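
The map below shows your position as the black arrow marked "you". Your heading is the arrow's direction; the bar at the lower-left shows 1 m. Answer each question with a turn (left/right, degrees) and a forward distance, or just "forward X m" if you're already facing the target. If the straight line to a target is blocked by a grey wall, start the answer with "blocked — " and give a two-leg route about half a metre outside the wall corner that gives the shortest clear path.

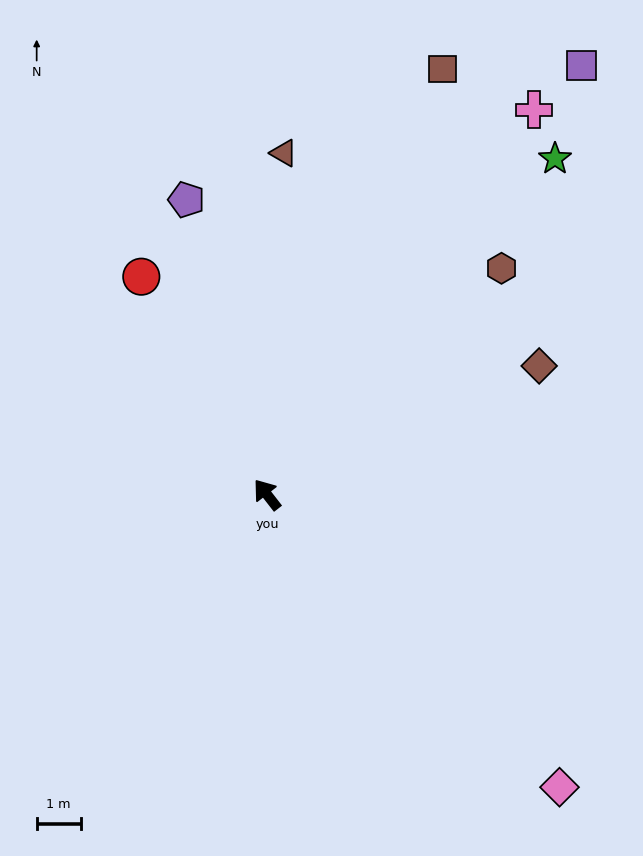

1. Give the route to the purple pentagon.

turn right 23°, forward 6.9 m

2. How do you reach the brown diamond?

turn right 103°, forward 6.8 m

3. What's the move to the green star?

turn right 78°, forward 10.0 m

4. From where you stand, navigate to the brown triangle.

turn right 41°, forward 7.8 m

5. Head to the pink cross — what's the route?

turn right 73°, forward 10.6 m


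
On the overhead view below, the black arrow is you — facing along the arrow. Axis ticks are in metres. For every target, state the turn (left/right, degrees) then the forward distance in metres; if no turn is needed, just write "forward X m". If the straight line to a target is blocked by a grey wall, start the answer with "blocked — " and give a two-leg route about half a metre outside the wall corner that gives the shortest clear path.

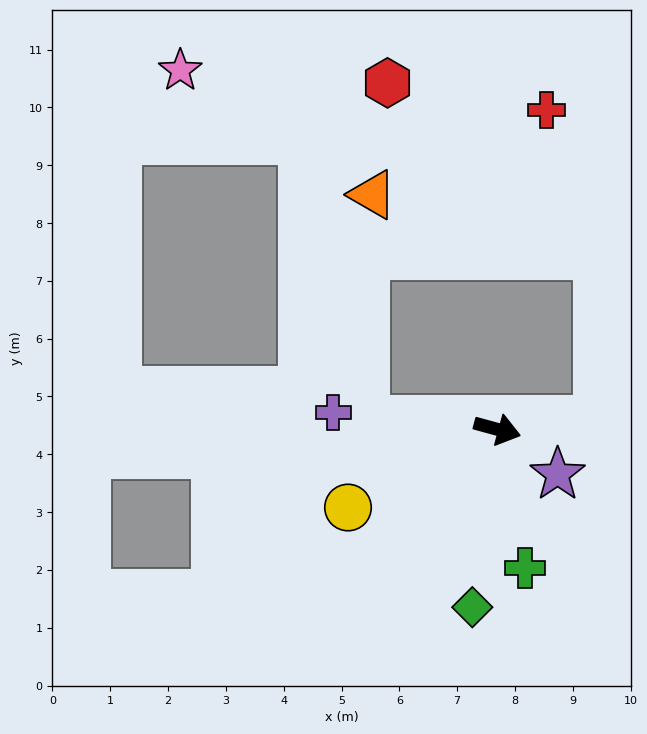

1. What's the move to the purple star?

turn right 22°, forward 1.3 m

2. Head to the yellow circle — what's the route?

turn right 137°, forward 2.9 m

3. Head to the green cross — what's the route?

turn right 63°, forward 2.4 m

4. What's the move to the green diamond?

turn right 83°, forward 3.1 m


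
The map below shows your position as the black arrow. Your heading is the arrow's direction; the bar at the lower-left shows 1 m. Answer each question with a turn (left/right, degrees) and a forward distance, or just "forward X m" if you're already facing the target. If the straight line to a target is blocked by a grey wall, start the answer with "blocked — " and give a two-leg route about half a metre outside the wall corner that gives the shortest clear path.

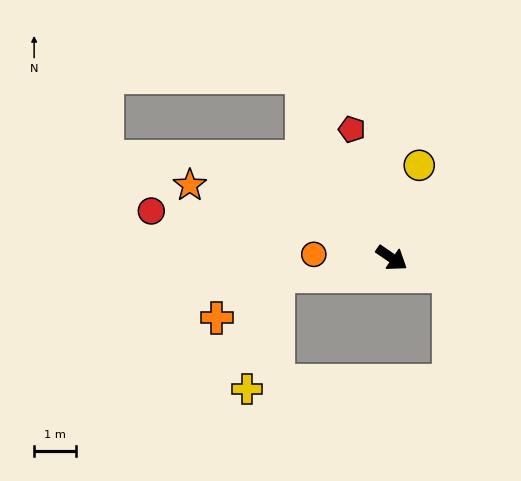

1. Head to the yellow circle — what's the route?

turn left 108°, forward 2.3 m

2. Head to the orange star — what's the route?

turn right 165°, forward 5.1 m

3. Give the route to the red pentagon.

turn left 142°, forward 3.2 m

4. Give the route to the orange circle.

turn right 148°, forward 1.9 m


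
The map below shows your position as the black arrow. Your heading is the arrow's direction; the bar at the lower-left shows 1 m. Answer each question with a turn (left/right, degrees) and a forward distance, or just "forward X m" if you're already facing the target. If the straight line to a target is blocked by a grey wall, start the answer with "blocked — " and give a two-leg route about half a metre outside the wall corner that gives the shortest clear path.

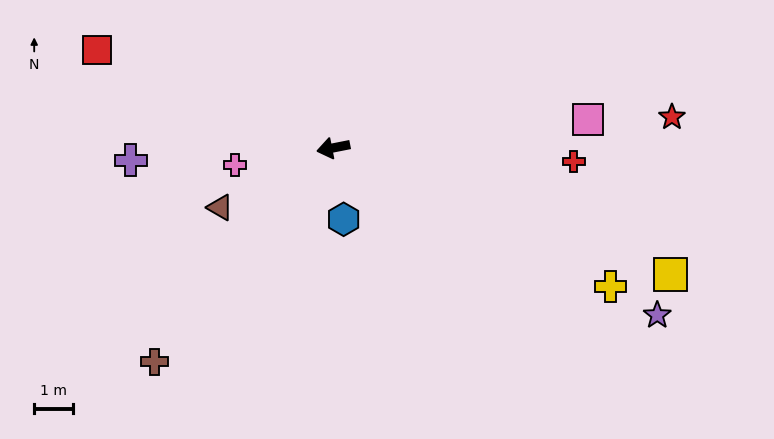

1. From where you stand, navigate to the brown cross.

turn left 39°, forward 7.3 m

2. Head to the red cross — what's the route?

turn left 166°, forward 6.3 m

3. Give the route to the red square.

turn right 34°, forward 6.7 m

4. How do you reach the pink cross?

forward 2.6 m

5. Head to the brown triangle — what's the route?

turn left 17°, forward 3.3 m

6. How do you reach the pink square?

turn left 175°, forward 6.7 m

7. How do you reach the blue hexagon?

turn left 87°, forward 1.9 m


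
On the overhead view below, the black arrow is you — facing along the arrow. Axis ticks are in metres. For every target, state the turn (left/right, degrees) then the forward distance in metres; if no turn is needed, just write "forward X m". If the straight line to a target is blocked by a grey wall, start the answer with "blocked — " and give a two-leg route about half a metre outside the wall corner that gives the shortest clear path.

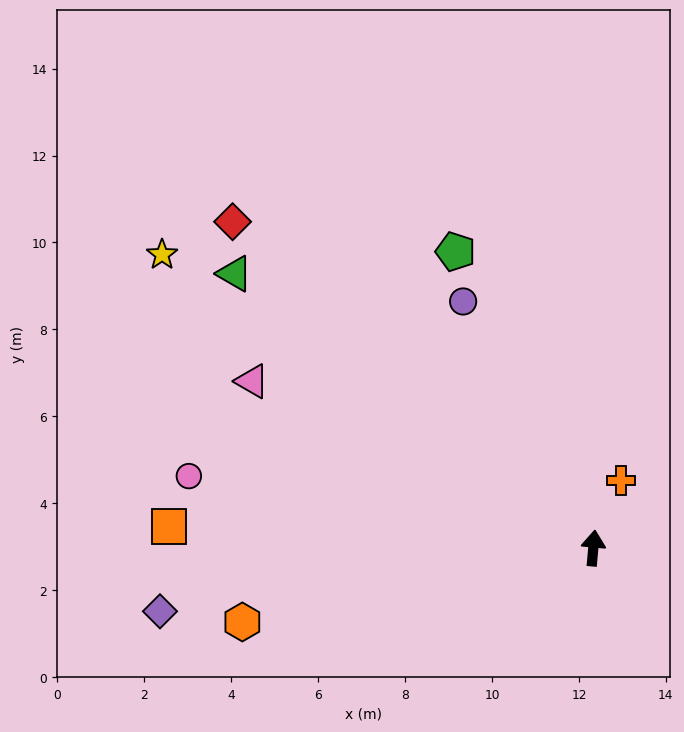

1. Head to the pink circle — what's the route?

turn left 85°, forward 9.5 m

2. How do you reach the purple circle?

turn left 33°, forward 6.4 m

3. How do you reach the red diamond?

turn left 53°, forward 11.2 m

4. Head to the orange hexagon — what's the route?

turn left 107°, forward 8.3 m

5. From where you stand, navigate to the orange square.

turn left 92°, forward 9.8 m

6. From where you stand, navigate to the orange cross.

turn right 17°, forward 1.7 m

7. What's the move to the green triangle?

turn left 58°, forward 10.4 m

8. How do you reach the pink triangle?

turn left 69°, forward 8.7 m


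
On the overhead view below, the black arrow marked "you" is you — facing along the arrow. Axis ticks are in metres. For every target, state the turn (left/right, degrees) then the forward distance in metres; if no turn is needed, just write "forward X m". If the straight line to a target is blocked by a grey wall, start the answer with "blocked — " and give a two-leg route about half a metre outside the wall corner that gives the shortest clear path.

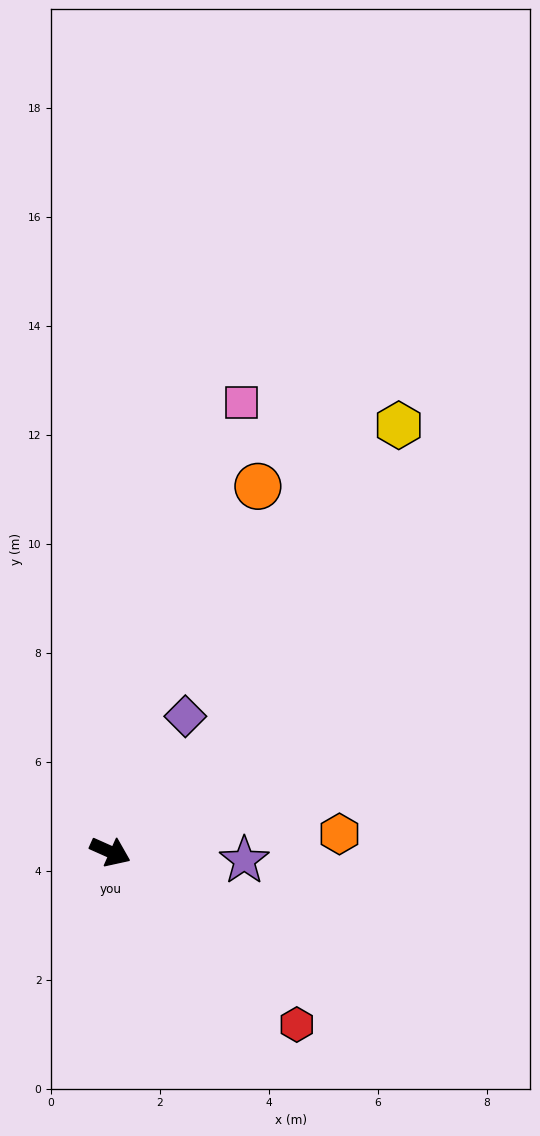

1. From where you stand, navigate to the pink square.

turn left 98°, forward 8.6 m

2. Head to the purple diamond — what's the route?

turn left 85°, forward 2.8 m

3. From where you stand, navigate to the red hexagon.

turn right 19°, forward 4.7 m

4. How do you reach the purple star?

turn left 20°, forward 2.5 m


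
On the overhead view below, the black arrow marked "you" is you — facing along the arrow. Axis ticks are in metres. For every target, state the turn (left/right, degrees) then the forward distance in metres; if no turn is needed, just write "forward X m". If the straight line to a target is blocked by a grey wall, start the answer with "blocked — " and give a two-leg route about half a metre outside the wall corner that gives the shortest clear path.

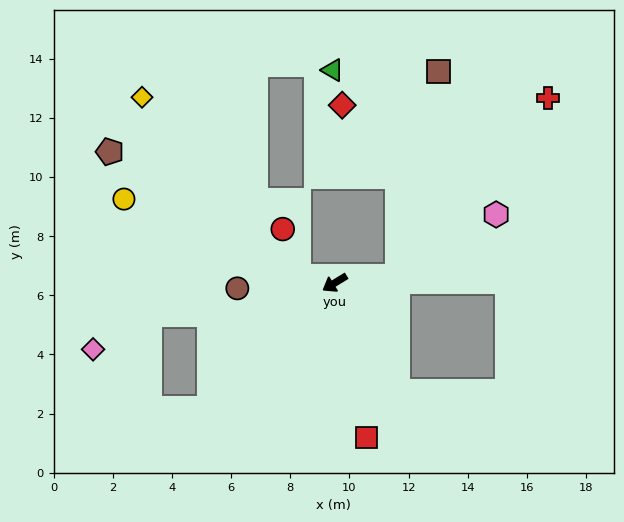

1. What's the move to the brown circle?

turn right 28°, forward 3.3 m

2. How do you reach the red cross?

blocked — turn left 154°, forward 2.1 m, then turn left 44°, forward 7.9 m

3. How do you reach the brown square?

blocked — turn left 154°, forward 2.1 m, then turn left 73°, forward 7.1 m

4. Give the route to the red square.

turn left 70°, forward 5.3 m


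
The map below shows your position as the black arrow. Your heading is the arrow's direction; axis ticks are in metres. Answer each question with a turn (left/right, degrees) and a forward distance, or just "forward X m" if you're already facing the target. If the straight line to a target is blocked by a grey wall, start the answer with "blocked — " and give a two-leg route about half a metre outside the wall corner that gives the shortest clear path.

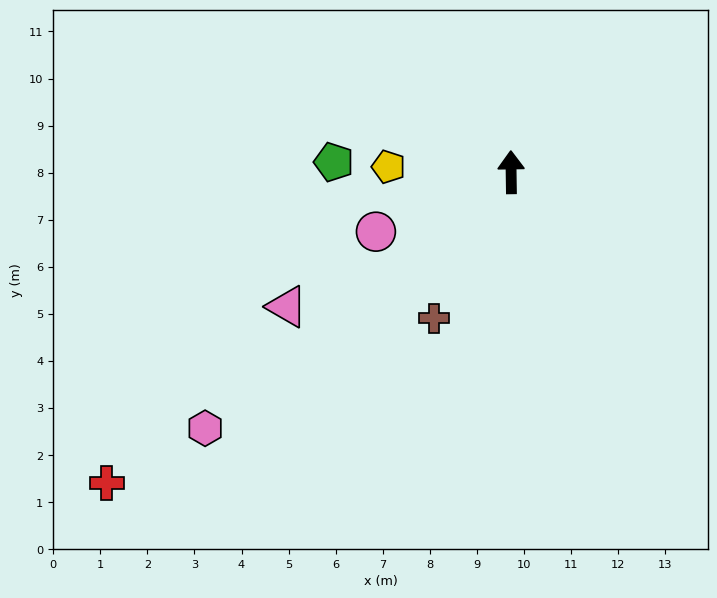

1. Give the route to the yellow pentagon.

turn left 87°, forward 2.6 m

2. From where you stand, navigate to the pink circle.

turn left 113°, forward 3.1 m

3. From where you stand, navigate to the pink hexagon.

turn left 129°, forward 8.5 m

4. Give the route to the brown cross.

turn left 151°, forward 3.5 m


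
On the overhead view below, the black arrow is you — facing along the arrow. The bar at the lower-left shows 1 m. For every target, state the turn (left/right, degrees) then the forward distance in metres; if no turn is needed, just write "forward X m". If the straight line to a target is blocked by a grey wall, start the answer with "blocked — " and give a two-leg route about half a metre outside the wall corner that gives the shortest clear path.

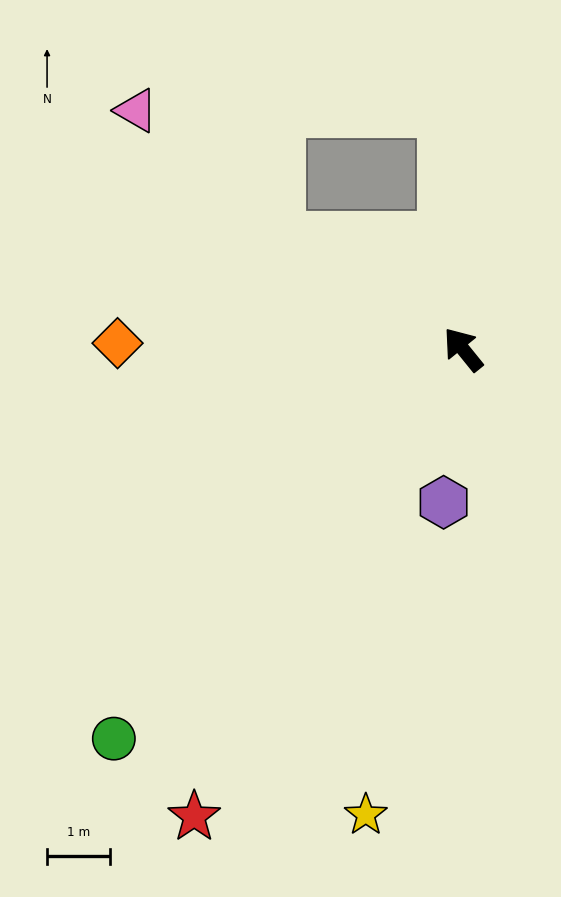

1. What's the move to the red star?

turn left 111°, forward 8.6 m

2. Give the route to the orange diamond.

turn left 50°, forward 5.5 m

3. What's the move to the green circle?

turn left 99°, forward 8.4 m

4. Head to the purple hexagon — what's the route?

turn left 134°, forward 2.5 m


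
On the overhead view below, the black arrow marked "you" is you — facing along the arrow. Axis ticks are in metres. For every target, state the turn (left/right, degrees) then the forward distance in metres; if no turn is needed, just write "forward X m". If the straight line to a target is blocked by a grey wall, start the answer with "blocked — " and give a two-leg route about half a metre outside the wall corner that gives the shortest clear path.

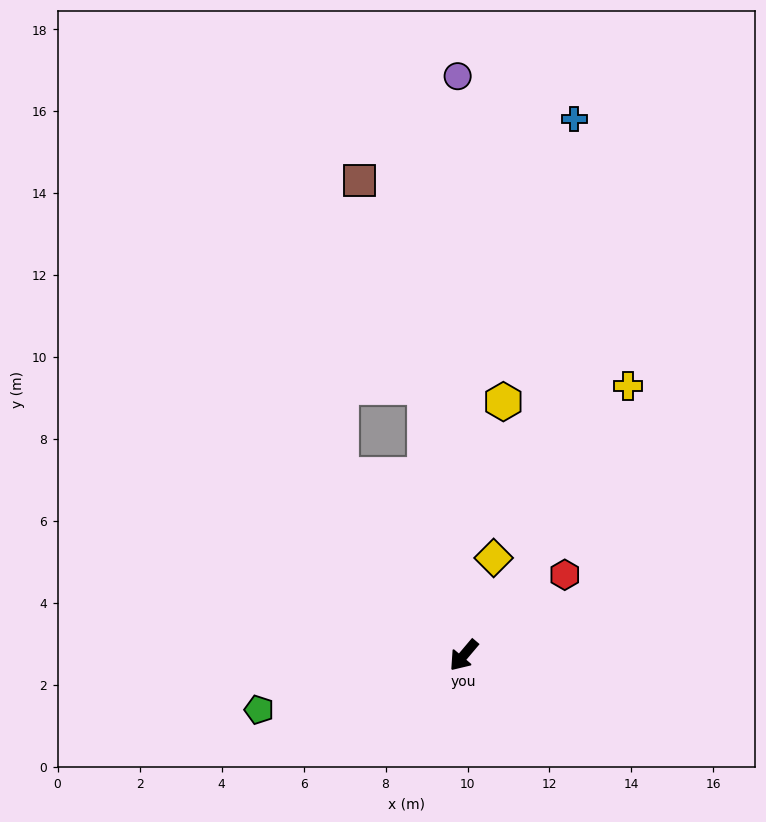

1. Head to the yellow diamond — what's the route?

turn right 157°, forward 2.5 m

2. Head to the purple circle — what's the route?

turn right 139°, forward 14.1 m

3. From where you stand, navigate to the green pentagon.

turn right 35°, forward 5.2 m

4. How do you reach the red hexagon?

turn left 169°, forward 3.2 m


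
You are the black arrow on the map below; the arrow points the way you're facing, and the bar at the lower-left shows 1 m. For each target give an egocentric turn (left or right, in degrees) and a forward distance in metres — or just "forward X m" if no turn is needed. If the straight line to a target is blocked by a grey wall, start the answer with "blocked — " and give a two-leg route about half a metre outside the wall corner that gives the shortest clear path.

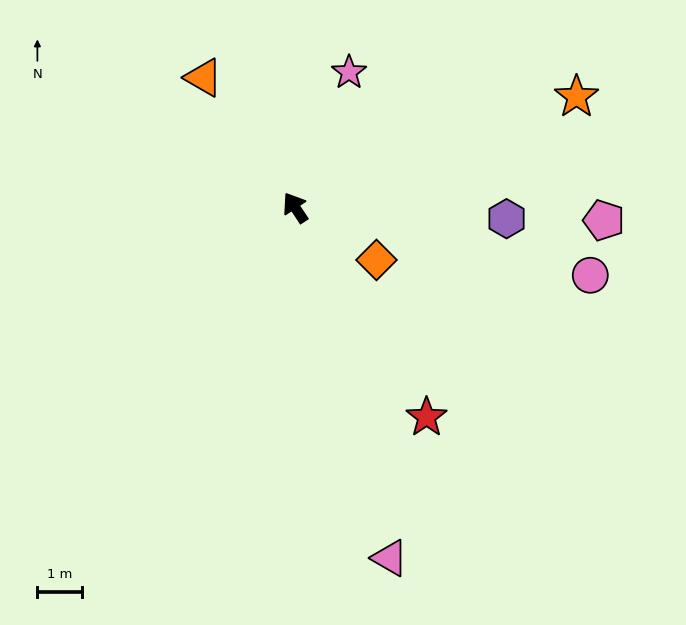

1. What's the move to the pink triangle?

turn left 162°, forward 8.1 m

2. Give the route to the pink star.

turn right 55°, forward 3.2 m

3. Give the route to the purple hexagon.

turn right 126°, forward 4.7 m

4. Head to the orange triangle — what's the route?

forward 3.5 m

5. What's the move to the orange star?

turn right 102°, forward 6.7 m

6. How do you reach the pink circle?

turn right 136°, forward 6.8 m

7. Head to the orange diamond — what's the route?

turn right 156°, forward 2.2 m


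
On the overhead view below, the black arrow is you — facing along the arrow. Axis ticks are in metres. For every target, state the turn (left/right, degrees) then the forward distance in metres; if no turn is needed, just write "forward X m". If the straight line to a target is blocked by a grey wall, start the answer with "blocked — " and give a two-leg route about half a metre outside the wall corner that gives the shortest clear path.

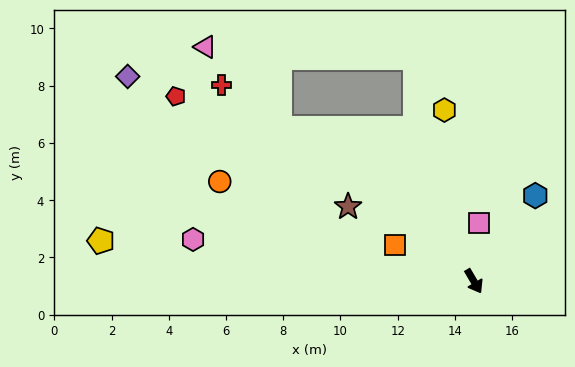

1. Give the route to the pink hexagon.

turn right 129°, forward 9.9 m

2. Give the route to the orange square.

turn right 145°, forward 3.0 m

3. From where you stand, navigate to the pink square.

turn left 145°, forward 2.0 m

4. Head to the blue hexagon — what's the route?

turn left 114°, forward 3.7 m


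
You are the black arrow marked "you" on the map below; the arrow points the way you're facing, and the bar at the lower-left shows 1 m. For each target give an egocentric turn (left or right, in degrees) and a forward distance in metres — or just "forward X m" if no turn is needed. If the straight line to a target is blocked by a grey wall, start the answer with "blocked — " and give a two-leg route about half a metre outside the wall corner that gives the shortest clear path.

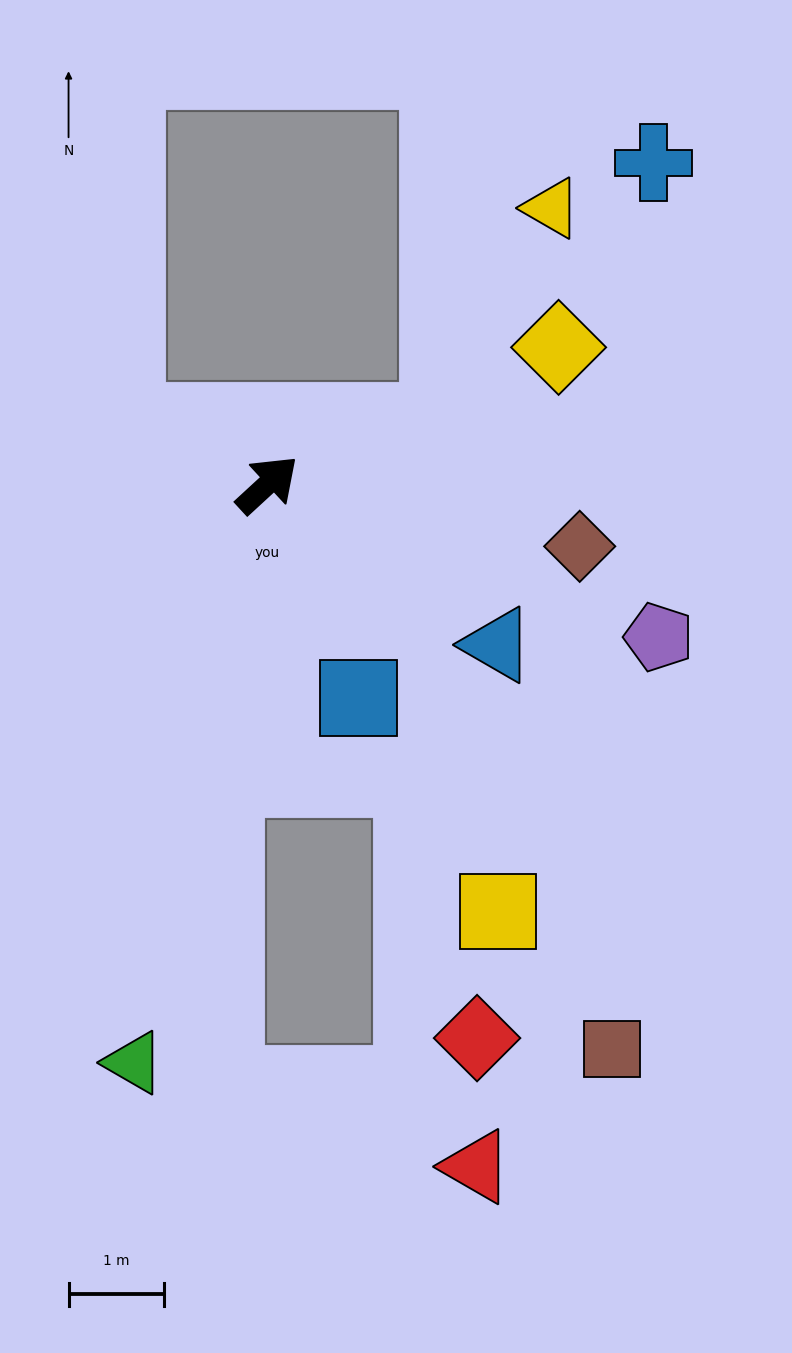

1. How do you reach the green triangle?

turn right 146°, forward 6.2 m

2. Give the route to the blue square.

turn right 110°, forward 2.4 m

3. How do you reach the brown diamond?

turn right 54°, forward 3.3 m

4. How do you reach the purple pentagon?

turn right 64°, forward 4.4 m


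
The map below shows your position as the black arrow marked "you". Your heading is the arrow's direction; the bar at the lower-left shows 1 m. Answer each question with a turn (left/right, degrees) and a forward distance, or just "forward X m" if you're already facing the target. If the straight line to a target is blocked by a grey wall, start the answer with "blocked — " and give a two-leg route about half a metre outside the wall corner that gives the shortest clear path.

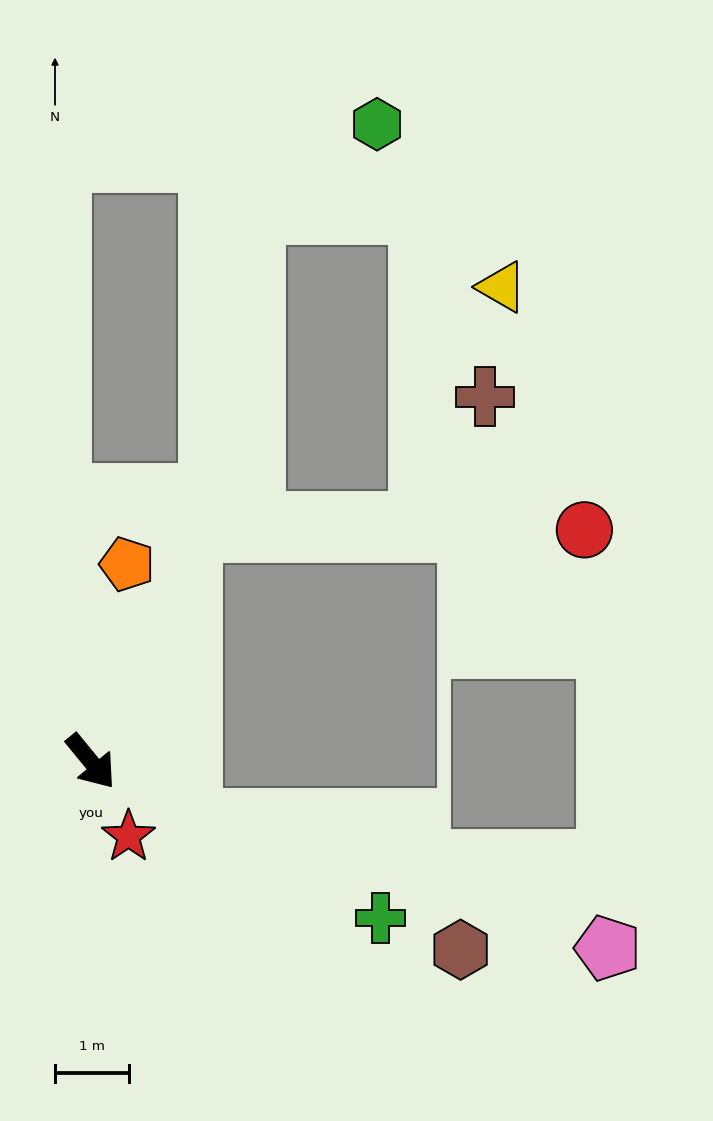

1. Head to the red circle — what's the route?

blocked — turn left 117°, forward 3.4 m, then turn right 66°, forward 5.3 m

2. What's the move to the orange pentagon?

turn left 130°, forward 2.7 m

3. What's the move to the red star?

turn right 13°, forward 1.1 m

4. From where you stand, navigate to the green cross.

turn left 22°, forward 4.5 m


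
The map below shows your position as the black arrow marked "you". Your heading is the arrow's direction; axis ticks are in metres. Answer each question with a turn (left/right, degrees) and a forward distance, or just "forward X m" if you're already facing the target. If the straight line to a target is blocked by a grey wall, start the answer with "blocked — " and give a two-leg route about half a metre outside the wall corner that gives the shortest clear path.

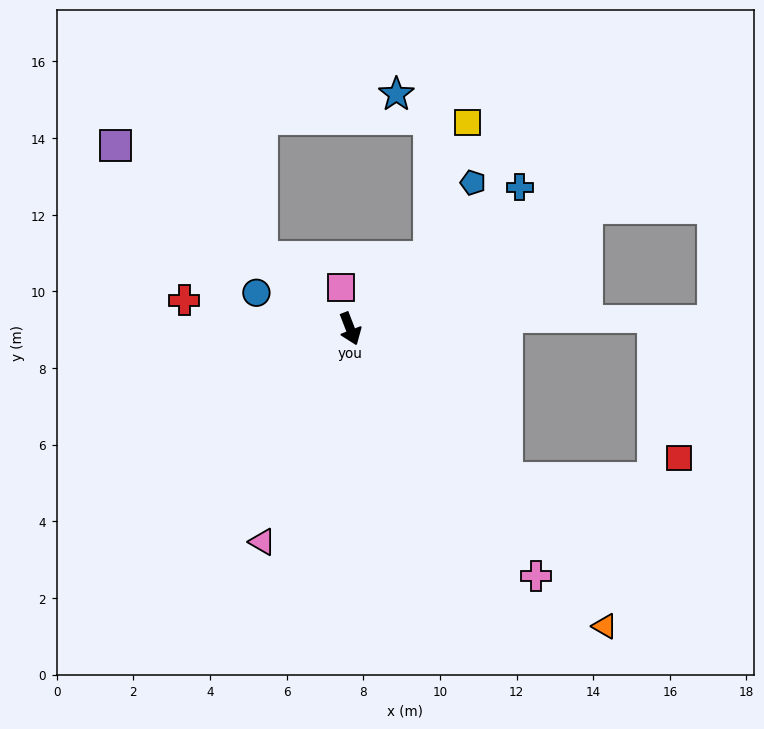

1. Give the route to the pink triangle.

turn right 44°, forward 6.0 m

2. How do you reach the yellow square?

blocked — turn left 111°, forward 2.8 m, then turn left 32°, forward 3.6 m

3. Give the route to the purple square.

turn right 149°, forward 7.8 m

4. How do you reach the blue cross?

turn left 109°, forward 5.8 m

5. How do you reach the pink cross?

turn left 16°, forward 8.1 m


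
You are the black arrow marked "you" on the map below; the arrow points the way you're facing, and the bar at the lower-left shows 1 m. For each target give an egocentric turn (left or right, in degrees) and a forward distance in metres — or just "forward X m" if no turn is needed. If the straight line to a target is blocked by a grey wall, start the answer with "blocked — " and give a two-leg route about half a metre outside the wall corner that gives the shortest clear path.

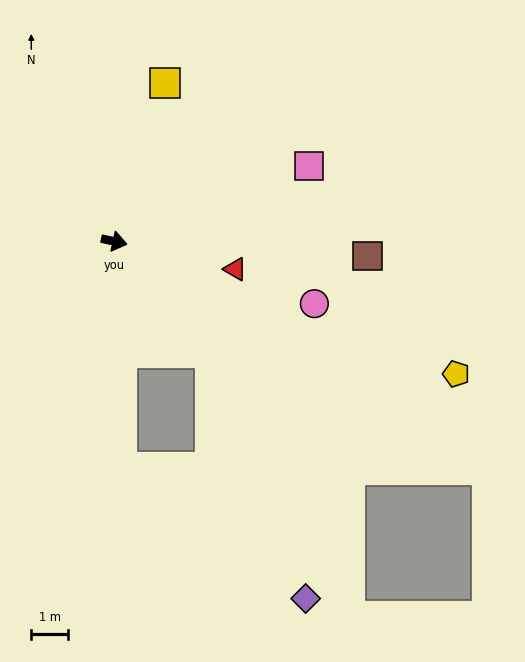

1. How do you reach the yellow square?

turn left 85°, forward 4.5 m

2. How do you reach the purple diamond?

blocked — turn right 37°, forward 4.0 m, then turn right 19°, forward 7.2 m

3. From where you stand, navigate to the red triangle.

forward 3.4 m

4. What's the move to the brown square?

turn left 9°, forward 6.9 m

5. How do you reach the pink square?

turn left 34°, forward 5.7 m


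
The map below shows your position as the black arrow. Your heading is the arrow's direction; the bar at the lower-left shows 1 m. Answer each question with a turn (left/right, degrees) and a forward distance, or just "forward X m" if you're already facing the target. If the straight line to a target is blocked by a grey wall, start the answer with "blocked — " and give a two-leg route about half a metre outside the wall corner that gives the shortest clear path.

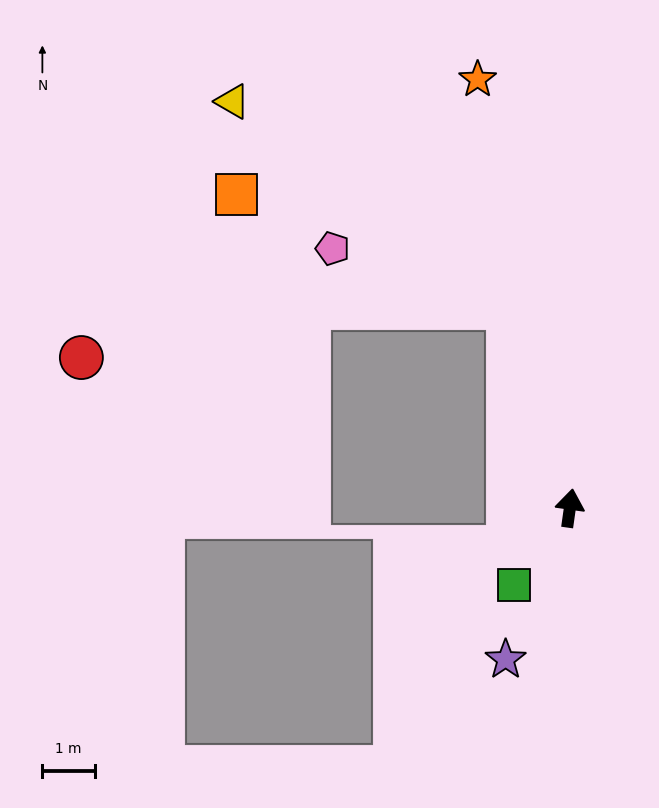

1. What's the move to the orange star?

turn left 20°, forward 8.4 m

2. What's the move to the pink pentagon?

blocked — turn left 25°, forward 4.0 m, then turn left 55°, forward 3.5 m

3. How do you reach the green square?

turn left 152°, forward 1.8 m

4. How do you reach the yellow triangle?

blocked — turn left 25°, forward 4.0 m, then turn left 36°, forward 6.6 m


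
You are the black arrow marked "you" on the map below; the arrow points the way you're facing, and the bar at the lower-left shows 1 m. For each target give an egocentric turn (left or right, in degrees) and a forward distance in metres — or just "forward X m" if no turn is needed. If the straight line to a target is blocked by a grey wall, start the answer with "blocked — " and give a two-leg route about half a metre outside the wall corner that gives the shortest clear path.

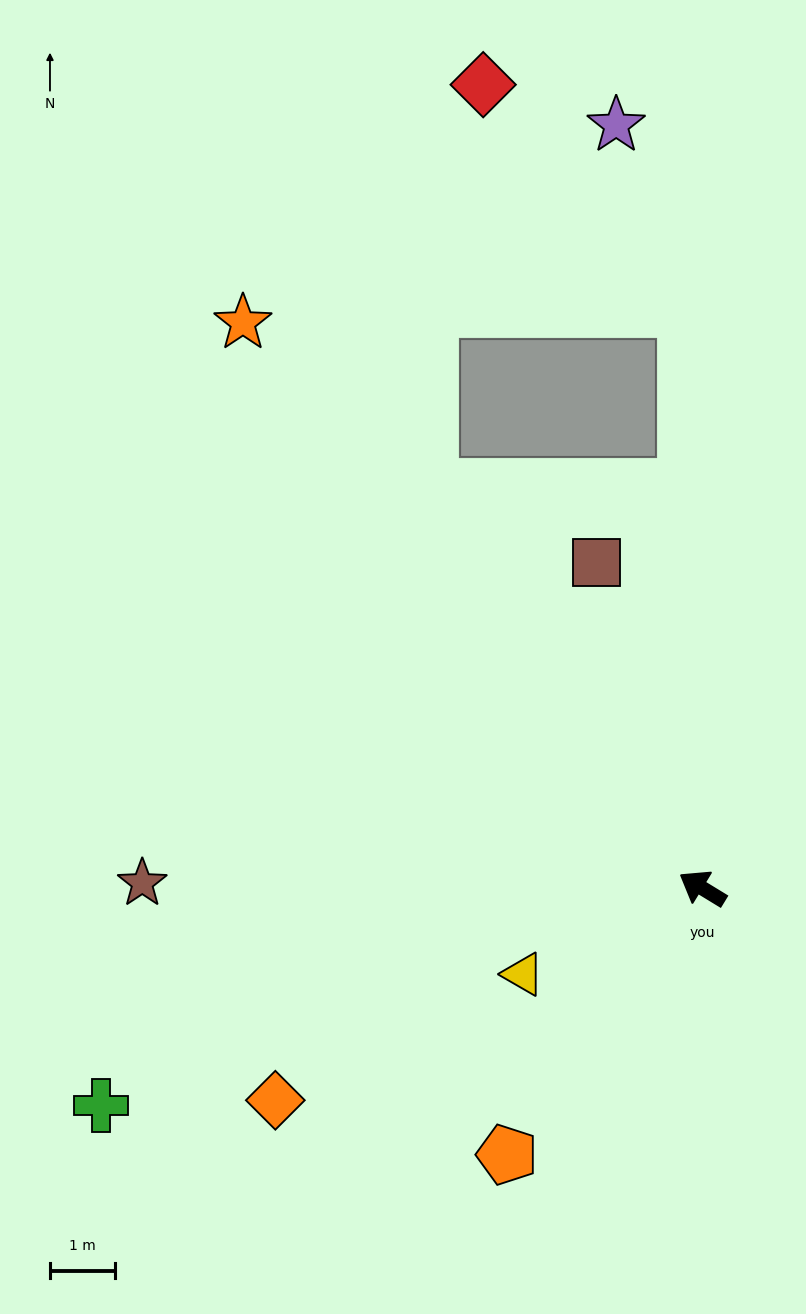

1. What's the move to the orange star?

turn right 20°, forward 11.2 m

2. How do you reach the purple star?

blocked — turn right 57°, forward 8.9 m, then turn left 19°, forward 3.0 m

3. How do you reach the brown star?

turn left 31°, forward 8.6 m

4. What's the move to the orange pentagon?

turn left 85°, forward 5.1 m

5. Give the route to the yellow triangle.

turn left 57°, forward 3.1 m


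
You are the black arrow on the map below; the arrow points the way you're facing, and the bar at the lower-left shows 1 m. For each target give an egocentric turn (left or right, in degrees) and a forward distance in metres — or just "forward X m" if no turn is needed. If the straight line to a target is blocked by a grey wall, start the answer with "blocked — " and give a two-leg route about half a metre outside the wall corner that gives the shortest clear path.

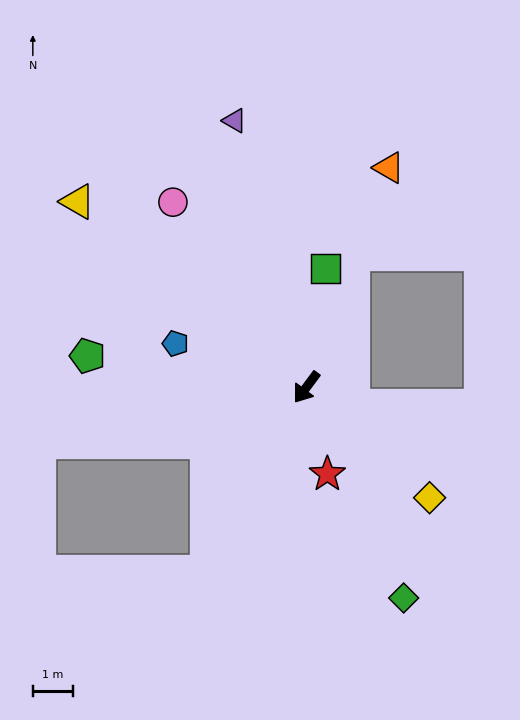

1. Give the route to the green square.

turn right 153°, forward 3.0 m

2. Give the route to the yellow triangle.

turn right 92°, forward 7.4 m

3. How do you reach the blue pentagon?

turn right 72°, forward 3.5 m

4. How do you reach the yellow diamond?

turn left 85°, forward 4.1 m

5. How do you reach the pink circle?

turn right 108°, forward 5.7 m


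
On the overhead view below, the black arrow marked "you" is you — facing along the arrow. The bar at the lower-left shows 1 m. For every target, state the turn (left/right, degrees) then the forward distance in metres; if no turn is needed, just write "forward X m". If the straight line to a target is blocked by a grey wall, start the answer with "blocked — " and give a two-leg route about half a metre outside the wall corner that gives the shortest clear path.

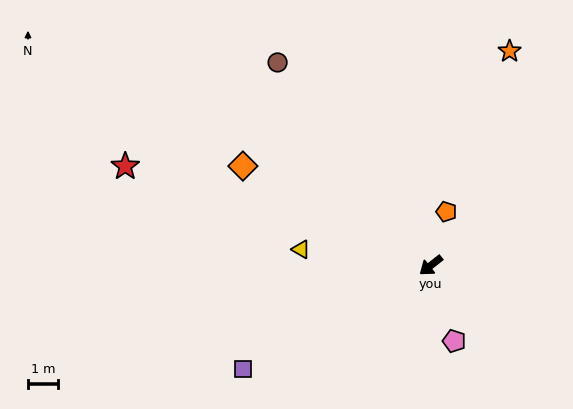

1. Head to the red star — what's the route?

turn right 56°, forward 10.8 m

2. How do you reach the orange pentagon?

turn right 144°, forward 1.9 m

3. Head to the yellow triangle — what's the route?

turn right 45°, forward 4.4 m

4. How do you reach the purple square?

turn right 9°, forward 7.2 m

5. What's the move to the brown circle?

turn right 91°, forward 8.6 m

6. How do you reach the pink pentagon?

turn left 69°, forward 2.7 m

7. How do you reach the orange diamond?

turn right 66°, forward 7.2 m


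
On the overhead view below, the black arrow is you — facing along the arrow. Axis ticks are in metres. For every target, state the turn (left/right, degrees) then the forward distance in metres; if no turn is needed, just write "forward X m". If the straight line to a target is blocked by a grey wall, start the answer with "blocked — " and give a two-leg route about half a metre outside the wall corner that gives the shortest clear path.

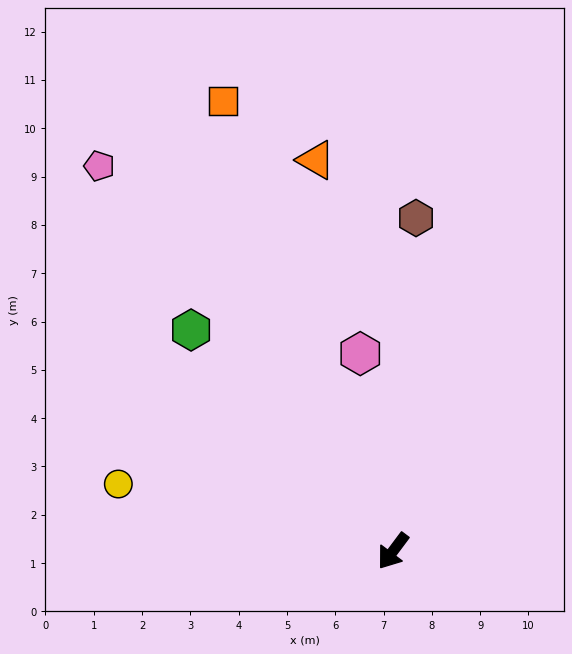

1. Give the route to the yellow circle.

turn right 67°, forward 5.9 m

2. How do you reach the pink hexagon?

turn right 134°, forward 4.1 m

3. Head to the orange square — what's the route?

turn right 123°, forward 10.0 m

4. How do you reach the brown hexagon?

turn right 147°, forward 6.9 m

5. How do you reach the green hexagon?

turn right 101°, forward 6.2 m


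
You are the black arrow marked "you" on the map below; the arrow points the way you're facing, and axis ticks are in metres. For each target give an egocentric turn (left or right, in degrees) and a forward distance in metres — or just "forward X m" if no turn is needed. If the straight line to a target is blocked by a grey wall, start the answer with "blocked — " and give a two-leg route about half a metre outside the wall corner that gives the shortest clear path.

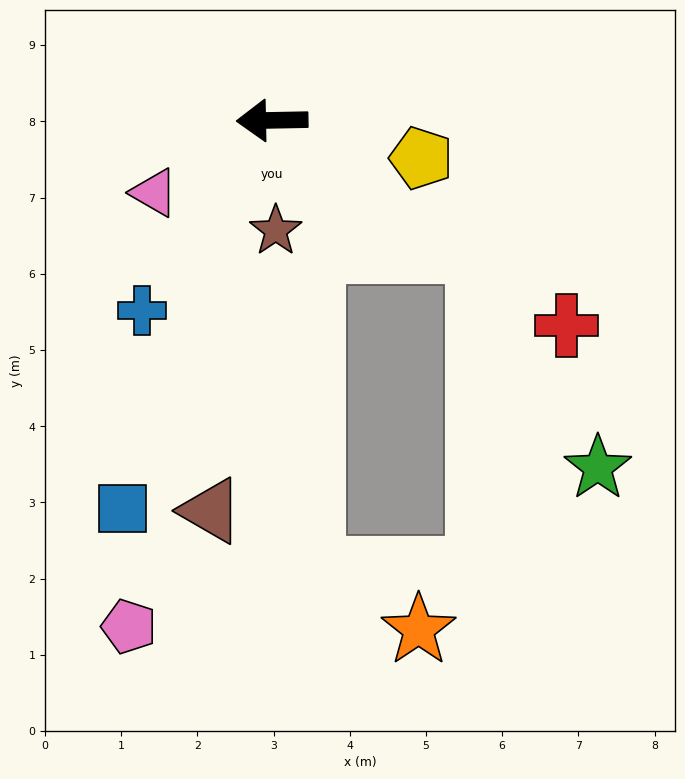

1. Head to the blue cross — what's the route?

turn left 55°, forward 3.0 m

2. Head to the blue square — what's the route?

turn left 68°, forward 5.5 m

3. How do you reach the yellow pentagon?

turn left 165°, forward 2.0 m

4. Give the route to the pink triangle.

turn left 30°, forward 1.8 m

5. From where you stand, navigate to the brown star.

turn left 91°, forward 1.4 m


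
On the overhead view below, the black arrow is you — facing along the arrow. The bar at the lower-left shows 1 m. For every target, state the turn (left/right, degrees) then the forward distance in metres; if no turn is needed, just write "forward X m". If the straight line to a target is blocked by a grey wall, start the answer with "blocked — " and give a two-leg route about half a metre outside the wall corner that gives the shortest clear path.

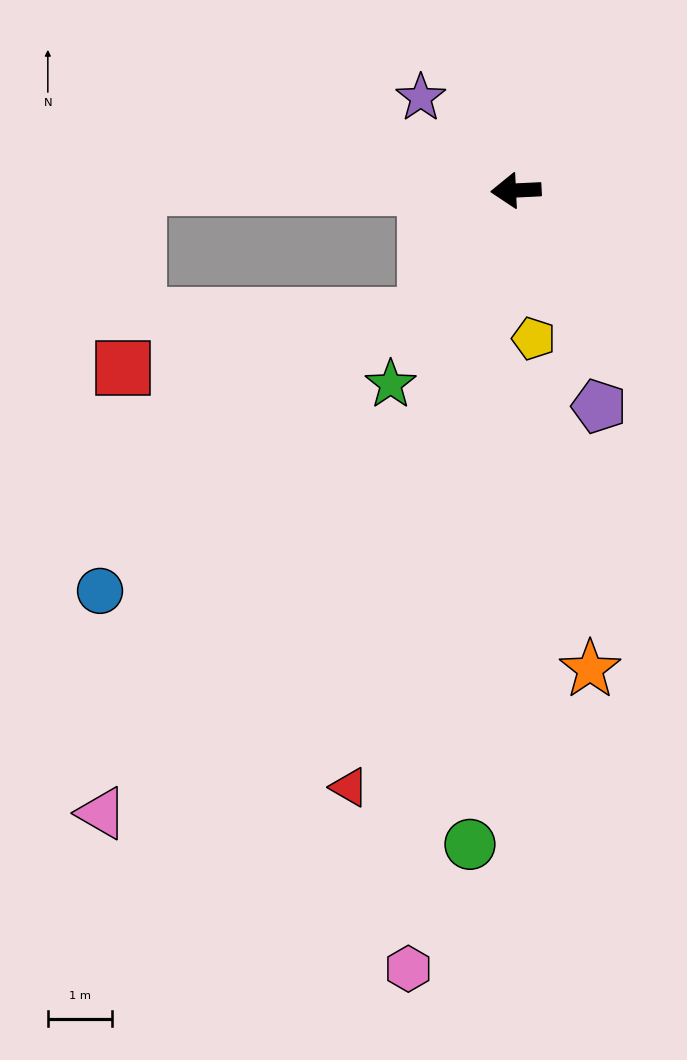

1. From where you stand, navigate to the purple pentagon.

turn left 108°, forward 3.6 m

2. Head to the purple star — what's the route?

turn right 47°, forward 2.1 m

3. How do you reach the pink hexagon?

turn left 79°, forward 12.2 m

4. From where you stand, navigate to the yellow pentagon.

turn left 94°, forward 2.3 m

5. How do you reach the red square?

blocked — turn left 51°, forward 2.4 m, then turn right 44°, forward 4.8 m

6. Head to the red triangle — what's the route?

turn left 72°, forward 9.6 m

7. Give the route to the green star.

turn left 54°, forward 3.6 m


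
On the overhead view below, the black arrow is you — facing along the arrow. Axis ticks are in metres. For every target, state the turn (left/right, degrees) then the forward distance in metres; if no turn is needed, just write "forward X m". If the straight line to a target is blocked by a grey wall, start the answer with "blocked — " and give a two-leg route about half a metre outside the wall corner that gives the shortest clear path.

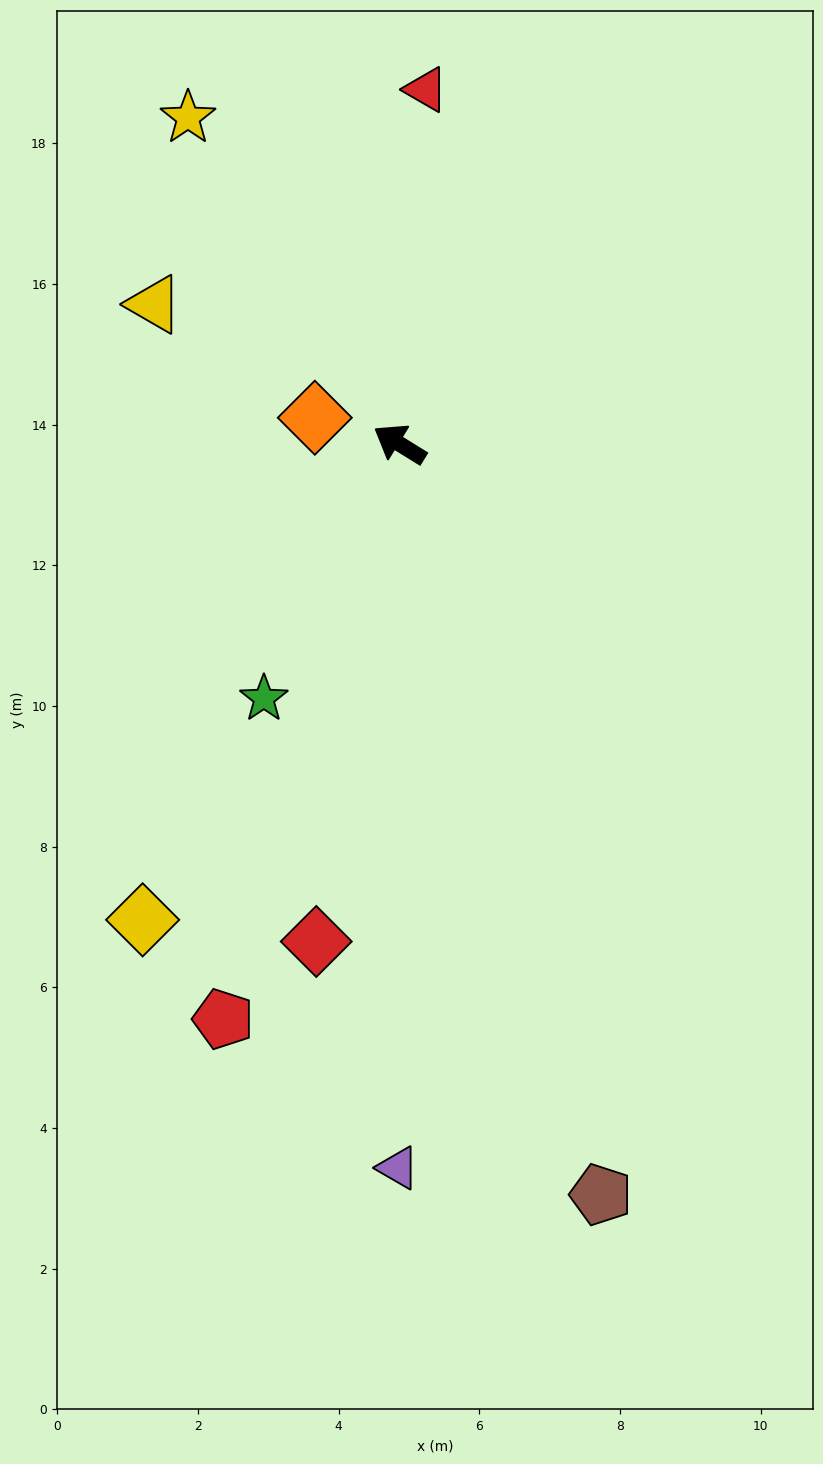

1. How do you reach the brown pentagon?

turn left 137°, forward 11.0 m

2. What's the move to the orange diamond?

turn left 15°, forward 1.3 m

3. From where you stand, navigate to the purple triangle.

turn left 122°, forward 10.3 m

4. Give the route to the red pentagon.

turn left 105°, forward 8.6 m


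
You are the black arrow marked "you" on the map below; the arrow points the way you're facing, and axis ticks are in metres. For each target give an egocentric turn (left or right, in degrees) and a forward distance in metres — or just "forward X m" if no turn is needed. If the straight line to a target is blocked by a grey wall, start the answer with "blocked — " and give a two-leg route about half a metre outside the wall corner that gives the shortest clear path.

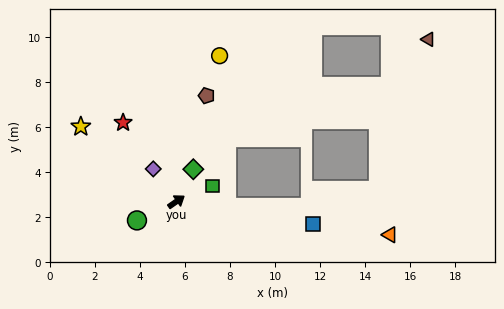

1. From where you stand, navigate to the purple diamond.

turn left 91°, forward 1.8 m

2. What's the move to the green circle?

turn left 171°, forward 1.9 m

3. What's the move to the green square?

turn right 11°, forward 1.7 m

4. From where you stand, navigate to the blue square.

turn right 44°, forward 6.1 m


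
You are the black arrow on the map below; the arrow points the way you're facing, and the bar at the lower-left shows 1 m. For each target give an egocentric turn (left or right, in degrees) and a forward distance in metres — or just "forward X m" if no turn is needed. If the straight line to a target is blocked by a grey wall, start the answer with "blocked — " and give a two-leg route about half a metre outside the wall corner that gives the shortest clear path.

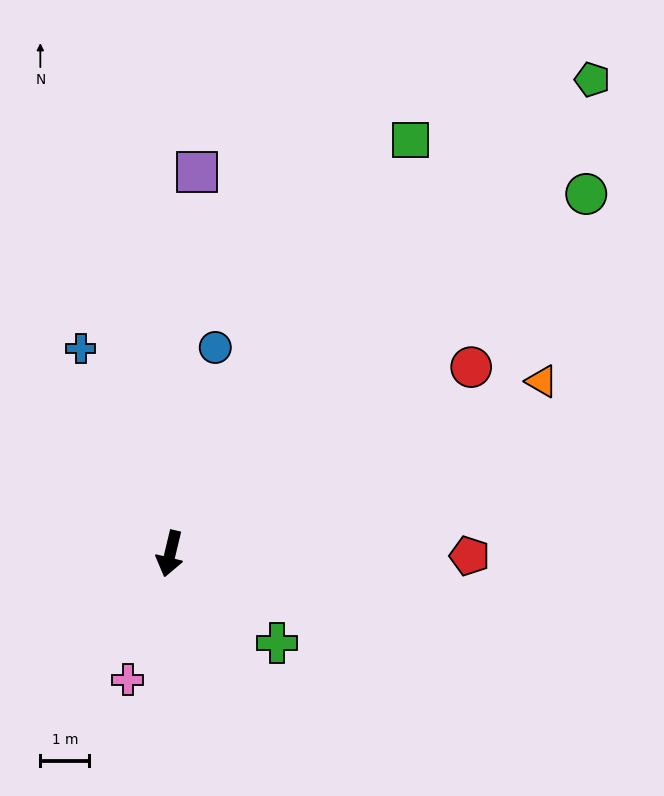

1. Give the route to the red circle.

turn left 135°, forward 7.2 m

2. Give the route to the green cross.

turn left 64°, forward 2.8 m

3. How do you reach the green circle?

turn left 144°, forward 11.2 m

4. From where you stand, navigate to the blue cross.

turn right 143°, forward 4.6 m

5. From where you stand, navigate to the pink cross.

turn right 5°, forward 2.7 m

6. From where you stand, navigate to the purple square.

turn right 171°, forward 7.8 m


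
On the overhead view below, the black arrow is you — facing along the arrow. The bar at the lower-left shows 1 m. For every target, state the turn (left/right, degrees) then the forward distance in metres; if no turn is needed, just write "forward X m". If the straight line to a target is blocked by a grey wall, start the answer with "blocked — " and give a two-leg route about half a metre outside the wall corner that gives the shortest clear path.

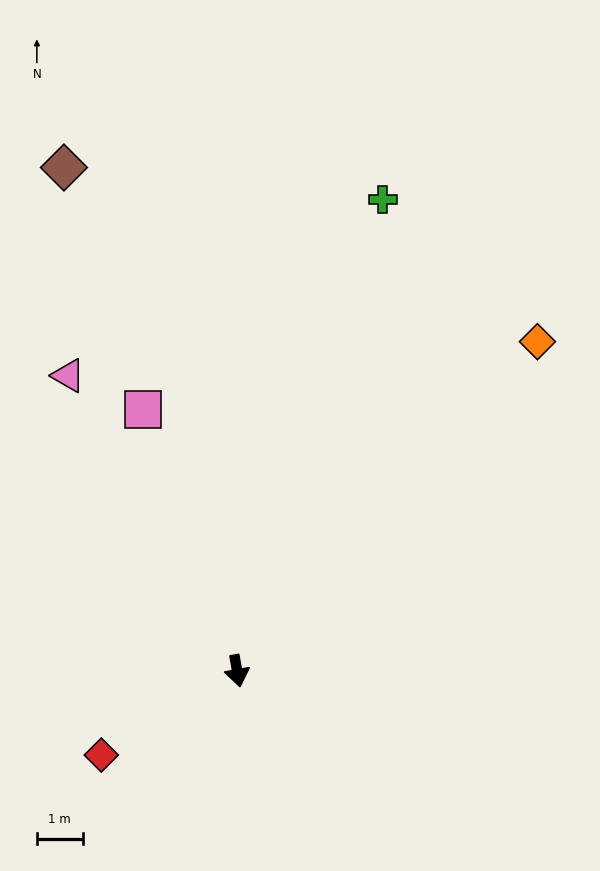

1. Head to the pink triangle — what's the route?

turn right 160°, forward 7.4 m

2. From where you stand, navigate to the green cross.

turn left 153°, forward 10.8 m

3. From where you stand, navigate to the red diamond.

turn right 68°, forward 3.5 m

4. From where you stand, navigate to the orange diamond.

turn left 128°, forward 9.7 m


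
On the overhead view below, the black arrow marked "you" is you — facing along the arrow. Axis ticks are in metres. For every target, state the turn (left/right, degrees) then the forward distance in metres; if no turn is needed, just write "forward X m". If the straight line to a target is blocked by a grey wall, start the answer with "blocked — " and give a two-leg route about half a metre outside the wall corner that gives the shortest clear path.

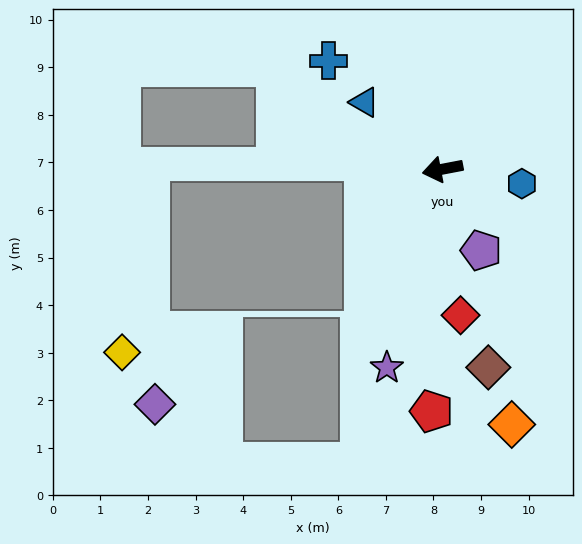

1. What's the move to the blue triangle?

turn right 51°, forward 2.2 m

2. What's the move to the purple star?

turn left 63°, forward 4.3 m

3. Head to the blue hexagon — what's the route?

turn left 159°, forward 1.7 m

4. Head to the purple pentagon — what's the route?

turn left 105°, forward 1.9 m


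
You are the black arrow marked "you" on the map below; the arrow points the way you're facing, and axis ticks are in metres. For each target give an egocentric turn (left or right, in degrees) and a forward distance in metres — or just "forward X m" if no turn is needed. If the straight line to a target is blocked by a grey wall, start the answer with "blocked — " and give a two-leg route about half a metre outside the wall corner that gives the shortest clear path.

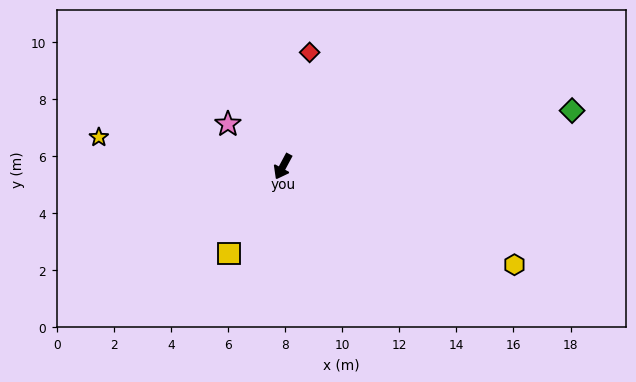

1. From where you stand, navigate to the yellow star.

turn right 71°, forward 6.5 m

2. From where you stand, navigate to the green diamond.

turn left 129°, forward 10.3 m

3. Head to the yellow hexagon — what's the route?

turn left 95°, forward 8.8 m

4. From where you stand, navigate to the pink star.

turn right 100°, forward 2.4 m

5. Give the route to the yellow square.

turn right 4°, forward 3.6 m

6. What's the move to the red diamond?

turn right 165°, forward 4.1 m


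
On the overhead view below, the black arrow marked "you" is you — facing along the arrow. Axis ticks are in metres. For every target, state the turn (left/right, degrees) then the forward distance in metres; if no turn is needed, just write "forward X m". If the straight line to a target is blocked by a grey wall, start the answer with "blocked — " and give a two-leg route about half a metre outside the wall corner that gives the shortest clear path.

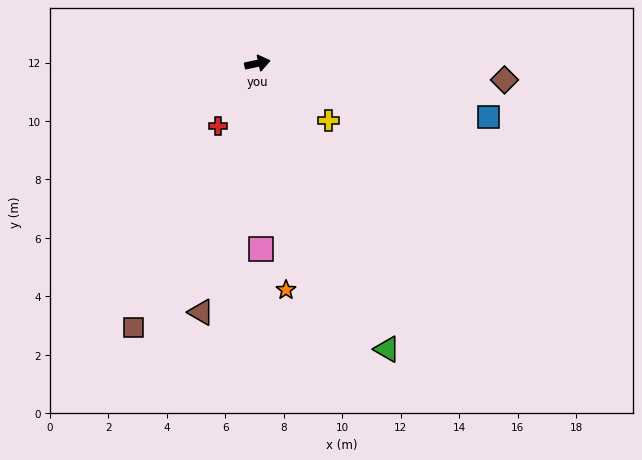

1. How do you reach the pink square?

turn right 101°, forward 6.4 m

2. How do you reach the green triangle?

turn right 78°, forward 10.7 m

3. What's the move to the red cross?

turn right 134°, forward 2.5 m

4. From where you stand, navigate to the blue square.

turn right 25°, forward 8.1 m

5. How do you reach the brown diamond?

turn right 16°, forward 8.5 m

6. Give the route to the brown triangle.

turn right 115°, forward 8.7 m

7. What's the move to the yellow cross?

turn right 51°, forward 3.1 m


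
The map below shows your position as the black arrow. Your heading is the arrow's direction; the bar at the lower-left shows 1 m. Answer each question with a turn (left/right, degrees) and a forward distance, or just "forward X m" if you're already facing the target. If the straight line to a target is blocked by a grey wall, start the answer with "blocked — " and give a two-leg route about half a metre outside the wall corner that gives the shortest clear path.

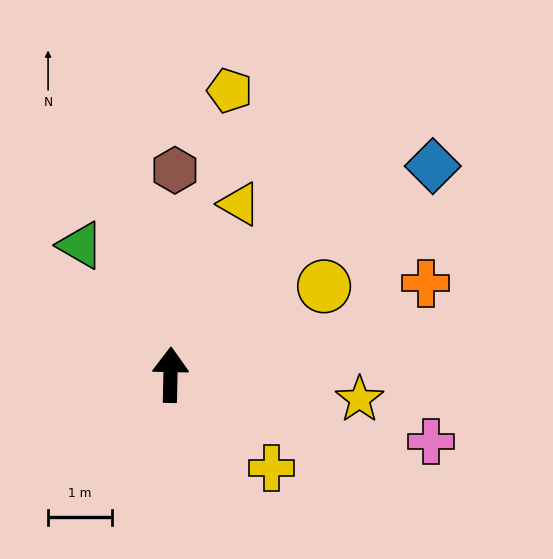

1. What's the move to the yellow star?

turn right 96°, forward 3.0 m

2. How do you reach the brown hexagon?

forward 3.2 m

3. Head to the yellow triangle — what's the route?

turn right 21°, forward 2.9 m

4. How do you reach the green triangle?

turn left 36°, forward 2.5 m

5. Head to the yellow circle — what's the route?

turn right 59°, forward 2.8 m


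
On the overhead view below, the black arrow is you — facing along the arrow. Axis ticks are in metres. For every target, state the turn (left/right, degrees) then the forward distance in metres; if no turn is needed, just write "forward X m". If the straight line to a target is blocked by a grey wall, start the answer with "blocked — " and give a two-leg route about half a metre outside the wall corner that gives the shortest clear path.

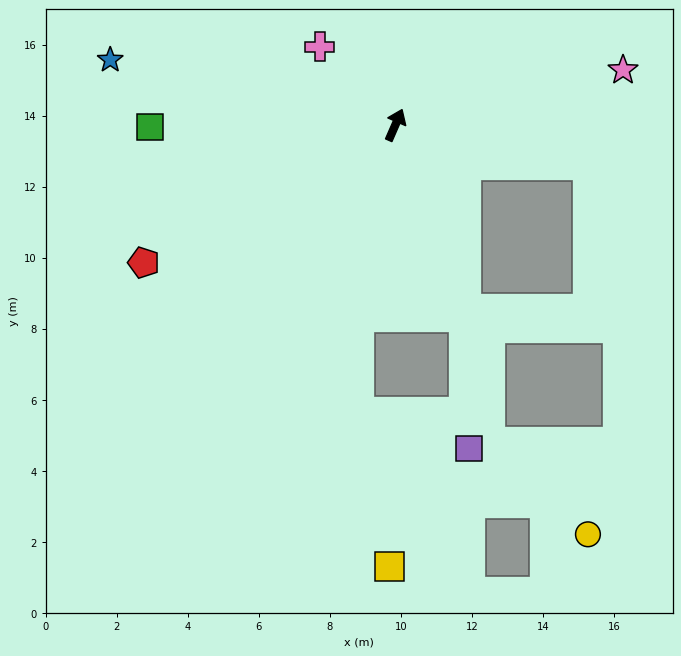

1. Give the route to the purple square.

blocked — turn right 137°, forward 5.7 m, then turn right 17°, forward 3.7 m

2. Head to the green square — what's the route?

turn left 114°, forward 6.9 m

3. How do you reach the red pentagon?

turn left 142°, forward 8.1 m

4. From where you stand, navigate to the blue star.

turn left 101°, forward 8.2 m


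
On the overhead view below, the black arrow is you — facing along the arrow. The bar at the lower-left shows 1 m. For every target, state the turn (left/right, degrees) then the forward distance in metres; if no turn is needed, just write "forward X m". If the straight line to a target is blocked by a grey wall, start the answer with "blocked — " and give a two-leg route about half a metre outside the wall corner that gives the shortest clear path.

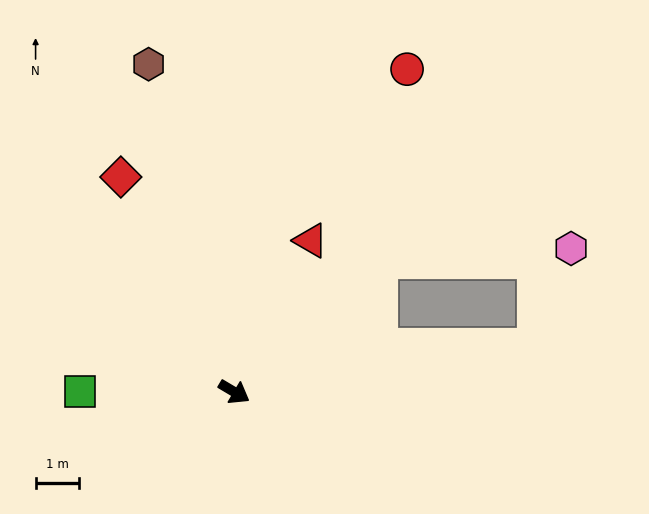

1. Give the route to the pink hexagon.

blocked — turn left 73°, forward 4.5 m, then turn right 39°, forward 4.4 m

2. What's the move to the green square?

turn right 149°, forward 3.6 m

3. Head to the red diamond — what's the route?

turn left 149°, forward 5.6 m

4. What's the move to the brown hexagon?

turn left 135°, forward 7.8 m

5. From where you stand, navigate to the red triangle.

turn left 94°, forward 3.9 m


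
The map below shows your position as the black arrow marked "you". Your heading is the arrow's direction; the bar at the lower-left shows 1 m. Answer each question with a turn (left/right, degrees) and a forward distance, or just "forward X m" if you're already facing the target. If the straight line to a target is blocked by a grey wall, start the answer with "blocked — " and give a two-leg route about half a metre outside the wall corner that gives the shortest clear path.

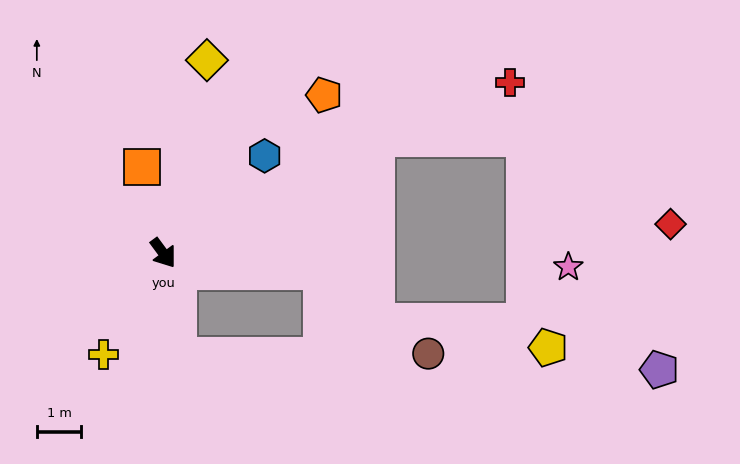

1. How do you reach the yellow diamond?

turn left 131°, forward 4.5 m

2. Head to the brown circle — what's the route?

blocked — turn right 28°, forward 2.3 m, then turn left 82°, forward 5.6 m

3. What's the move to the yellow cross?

turn right 67°, forward 2.7 m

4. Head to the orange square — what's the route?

turn left 157°, forward 2.0 m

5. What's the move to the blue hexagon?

turn left 97°, forward 3.2 m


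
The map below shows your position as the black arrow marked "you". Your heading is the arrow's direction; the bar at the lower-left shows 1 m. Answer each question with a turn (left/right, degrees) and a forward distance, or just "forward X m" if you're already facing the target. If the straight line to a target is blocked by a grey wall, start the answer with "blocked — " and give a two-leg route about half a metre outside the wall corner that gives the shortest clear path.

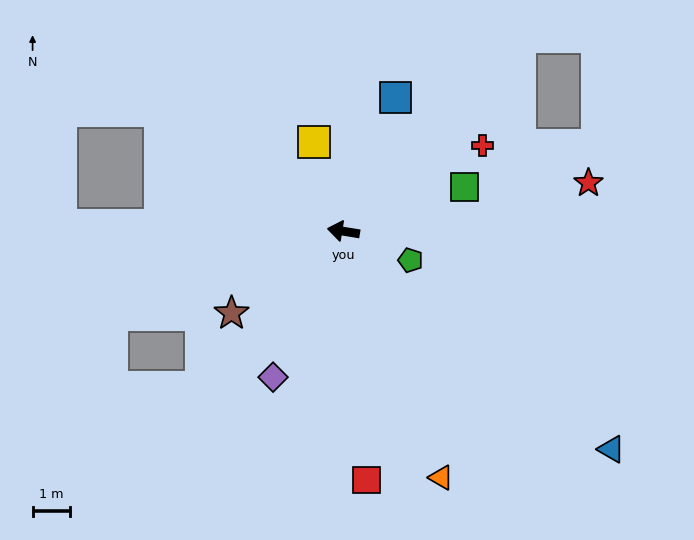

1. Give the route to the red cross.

turn right 139°, forward 4.4 m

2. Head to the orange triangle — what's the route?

turn left 121°, forward 7.1 m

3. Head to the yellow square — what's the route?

turn right 63°, forward 2.5 m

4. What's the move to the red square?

turn left 105°, forward 6.7 m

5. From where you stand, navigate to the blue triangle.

turn left 150°, forward 9.3 m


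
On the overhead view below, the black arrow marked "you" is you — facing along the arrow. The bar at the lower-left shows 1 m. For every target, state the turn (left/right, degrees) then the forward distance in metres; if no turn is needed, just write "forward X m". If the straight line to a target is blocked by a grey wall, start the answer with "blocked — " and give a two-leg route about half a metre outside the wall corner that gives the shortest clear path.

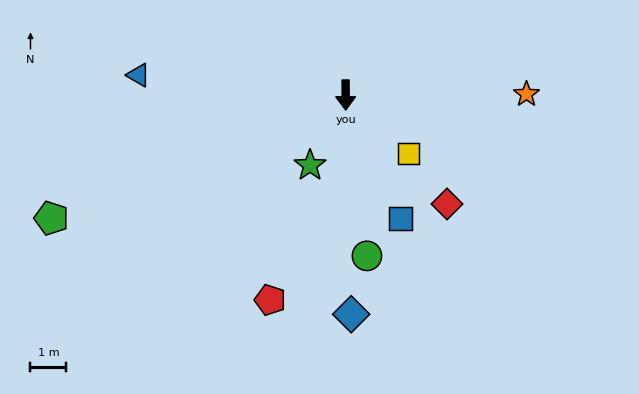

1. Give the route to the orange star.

turn left 90°, forward 5.0 m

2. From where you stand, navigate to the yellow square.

turn left 47°, forward 2.4 m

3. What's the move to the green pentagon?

turn right 68°, forward 8.9 m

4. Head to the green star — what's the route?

turn right 27°, forward 2.2 m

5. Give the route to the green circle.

turn left 7°, forward 4.5 m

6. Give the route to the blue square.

turn left 24°, forward 3.8 m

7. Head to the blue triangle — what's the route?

turn right 96°, forward 5.8 m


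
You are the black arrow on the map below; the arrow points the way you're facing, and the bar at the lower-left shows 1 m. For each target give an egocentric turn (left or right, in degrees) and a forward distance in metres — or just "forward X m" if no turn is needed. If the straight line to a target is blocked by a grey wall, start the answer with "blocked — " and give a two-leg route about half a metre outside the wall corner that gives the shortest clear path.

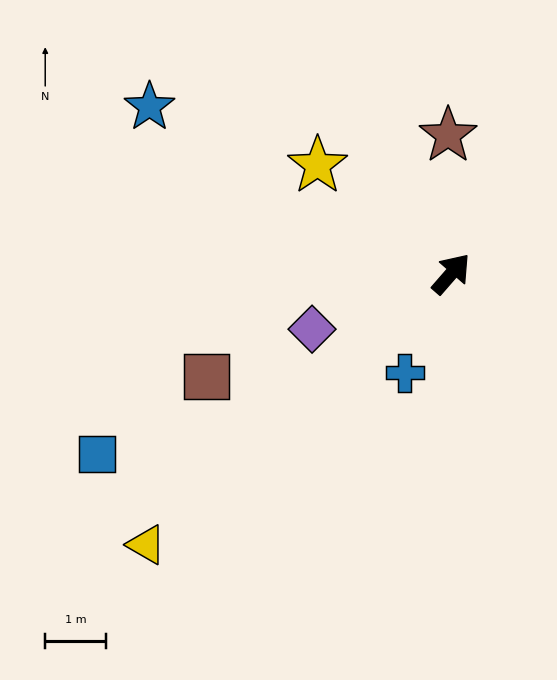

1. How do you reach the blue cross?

turn right 164°, forward 1.8 m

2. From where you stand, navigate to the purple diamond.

turn left 153°, forward 2.5 m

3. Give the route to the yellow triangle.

turn left 173°, forward 6.8 m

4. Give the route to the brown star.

turn left 42°, forward 2.3 m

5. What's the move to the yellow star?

turn left 92°, forward 2.8 m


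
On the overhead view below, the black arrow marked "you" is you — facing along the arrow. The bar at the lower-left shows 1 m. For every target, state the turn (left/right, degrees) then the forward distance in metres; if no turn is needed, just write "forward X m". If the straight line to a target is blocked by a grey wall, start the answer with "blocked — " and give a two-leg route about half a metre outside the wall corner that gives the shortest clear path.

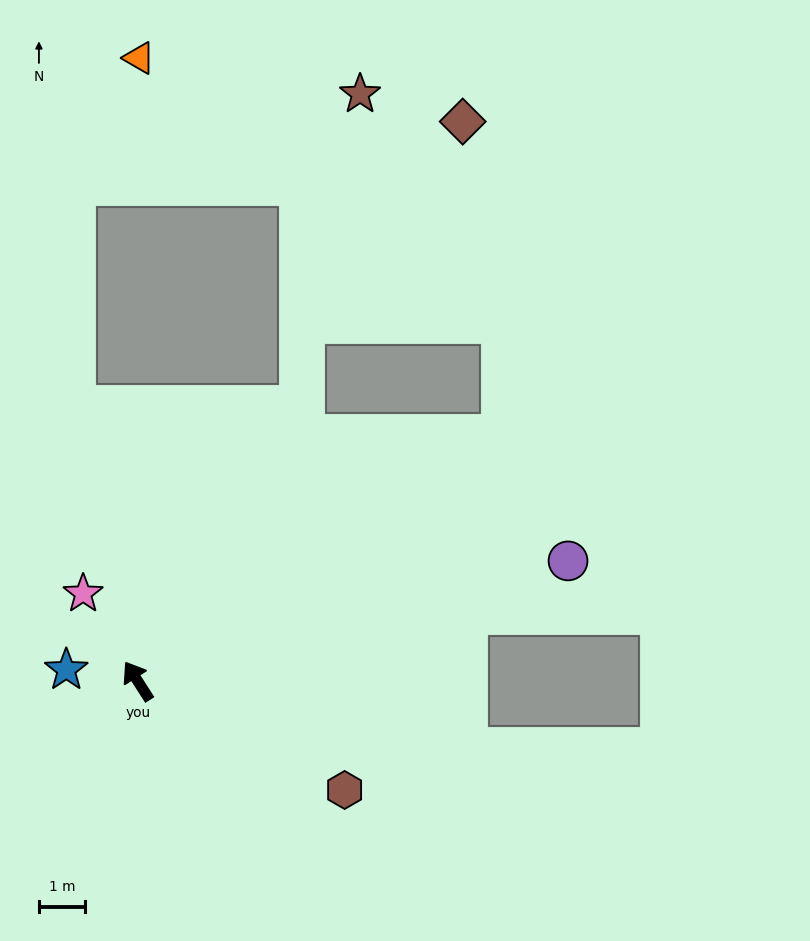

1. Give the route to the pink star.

forward 2.2 m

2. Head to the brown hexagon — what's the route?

turn right 150°, forward 5.0 m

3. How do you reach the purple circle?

turn right 107°, forward 9.6 m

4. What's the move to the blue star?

turn left 48°, forward 1.6 m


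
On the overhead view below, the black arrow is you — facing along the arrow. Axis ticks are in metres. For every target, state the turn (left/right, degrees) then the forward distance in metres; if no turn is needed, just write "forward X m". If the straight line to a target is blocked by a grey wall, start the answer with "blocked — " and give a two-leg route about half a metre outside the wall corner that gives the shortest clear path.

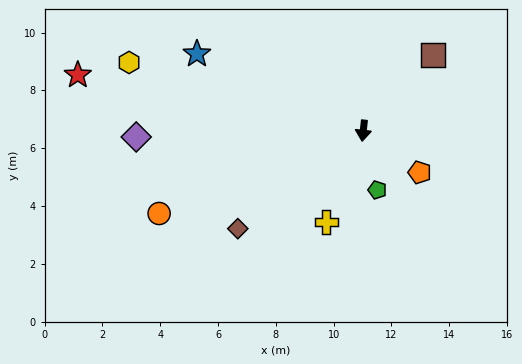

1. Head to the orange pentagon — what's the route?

turn left 60°, forward 2.4 m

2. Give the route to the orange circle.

turn right 62°, forward 7.6 m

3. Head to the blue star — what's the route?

turn right 109°, forward 6.3 m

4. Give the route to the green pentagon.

turn left 19°, forward 2.1 m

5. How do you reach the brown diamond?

turn right 46°, forward 5.5 m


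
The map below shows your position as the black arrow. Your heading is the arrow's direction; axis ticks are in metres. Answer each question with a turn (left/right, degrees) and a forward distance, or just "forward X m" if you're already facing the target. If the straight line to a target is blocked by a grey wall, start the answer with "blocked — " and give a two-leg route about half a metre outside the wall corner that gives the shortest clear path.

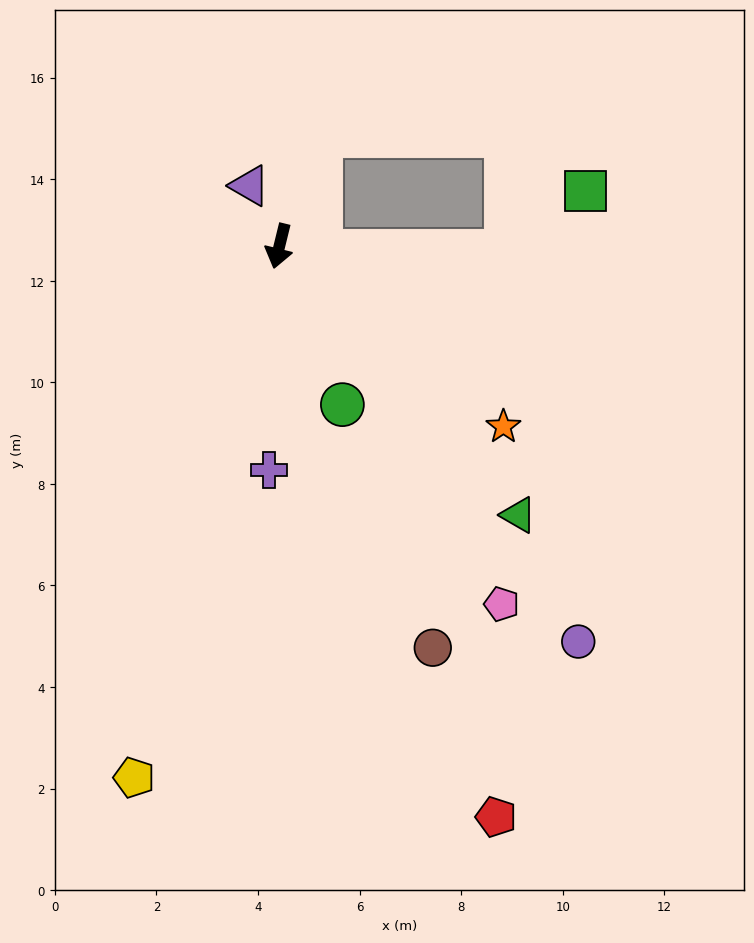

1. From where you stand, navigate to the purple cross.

turn left 11°, forward 4.4 m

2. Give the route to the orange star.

turn left 65°, forward 5.7 m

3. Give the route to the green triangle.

turn left 55°, forward 7.1 m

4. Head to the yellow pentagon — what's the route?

forward 10.8 m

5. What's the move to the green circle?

turn left 35°, forward 3.4 m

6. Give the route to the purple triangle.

turn right 140°, forward 1.3 m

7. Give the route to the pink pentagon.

turn left 46°, forward 8.3 m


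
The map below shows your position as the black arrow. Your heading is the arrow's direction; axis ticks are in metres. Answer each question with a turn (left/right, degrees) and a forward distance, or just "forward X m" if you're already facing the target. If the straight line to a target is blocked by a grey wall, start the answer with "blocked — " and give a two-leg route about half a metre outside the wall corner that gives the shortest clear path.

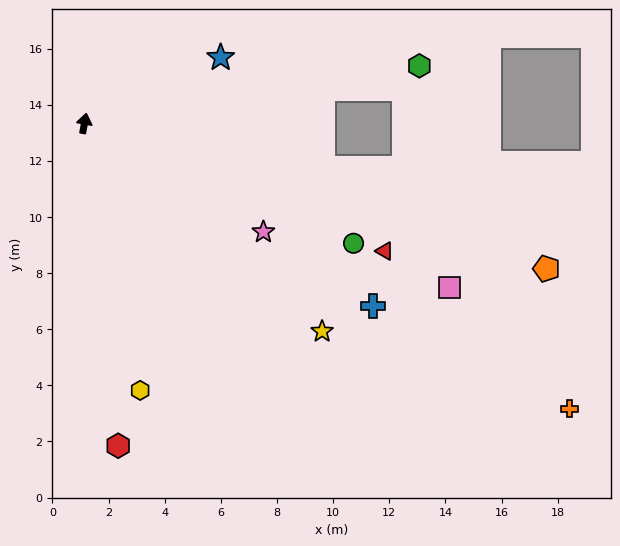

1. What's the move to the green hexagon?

turn right 70°, forward 12.1 m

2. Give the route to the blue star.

turn right 54°, forward 5.4 m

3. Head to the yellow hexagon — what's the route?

turn right 158°, forward 9.7 m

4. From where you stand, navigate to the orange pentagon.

turn right 97°, forward 17.3 m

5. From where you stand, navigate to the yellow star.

turn right 121°, forward 11.3 m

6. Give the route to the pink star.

turn right 111°, forward 7.5 m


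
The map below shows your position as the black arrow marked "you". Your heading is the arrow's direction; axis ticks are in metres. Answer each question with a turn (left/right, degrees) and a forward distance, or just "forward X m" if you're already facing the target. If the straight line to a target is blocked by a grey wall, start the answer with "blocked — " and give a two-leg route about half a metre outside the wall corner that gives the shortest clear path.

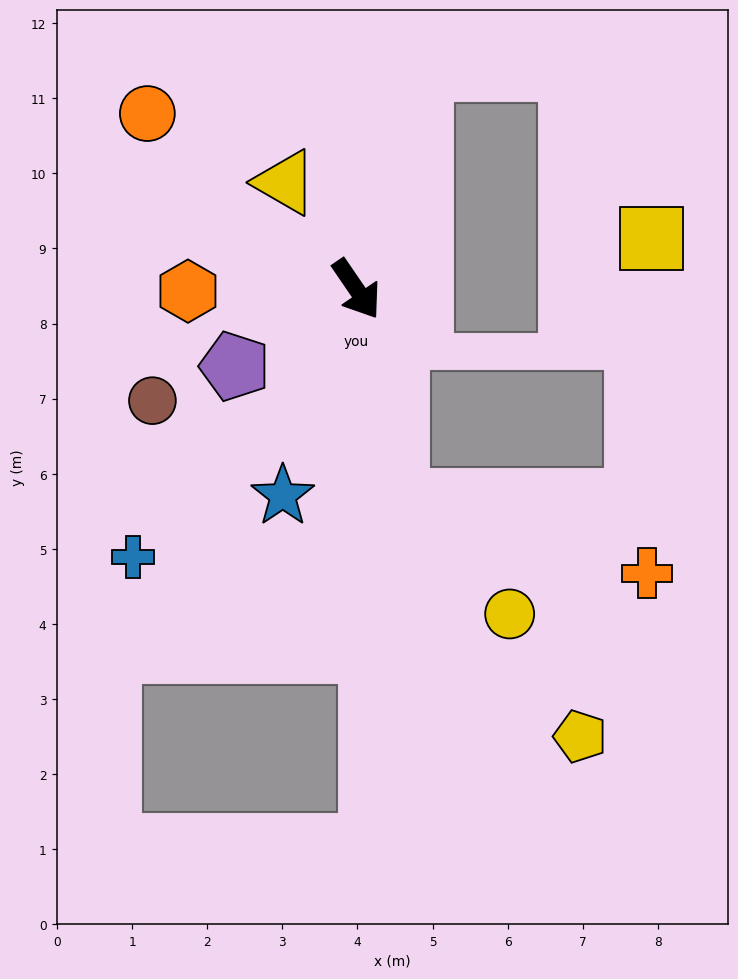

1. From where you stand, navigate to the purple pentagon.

turn right 92°, forward 1.9 m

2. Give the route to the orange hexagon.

turn right 124°, forward 2.2 m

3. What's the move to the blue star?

turn right 54°, forward 2.9 m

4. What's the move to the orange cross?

blocked — turn right 23°, forward 2.9 m, then turn left 62°, forward 3.5 m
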